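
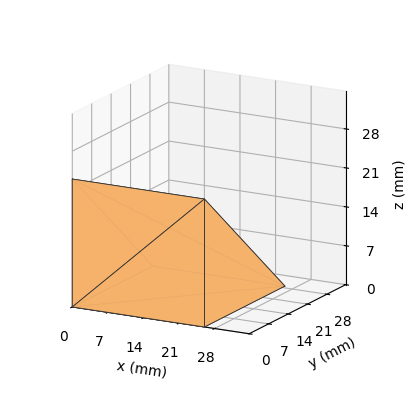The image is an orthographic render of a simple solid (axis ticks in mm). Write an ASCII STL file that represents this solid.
Reading the render: the shape is a wedge (ramp): 26 × 29 mm base, rising to 23 mm along the y=0 edge and sloping linearly to z=0 at y=29 (dimensions read to the nearest mm from the axis ticks). For the STL, each face is triangulated and given an outward normal.

solid part
  facet normal 0.0000 0.0000 -1.0000
    outer loop
      vertex 26.0 29.0 0.0
      vertex 26.0 0.0 0.0
      vertex 0.0 0.0 0.0
    endloop
  endfacet
  facet normal 0.0000 0.0000 -1.0000
    outer loop
      vertex 0.0 29.0 0.0
      vertex 26.0 29.0 0.0
      vertex 0.0 0.0 0.0
    endloop
  endfacet
  facet normal 0.0000 -1.0000 0.0000
    outer loop
      vertex 0.0 0.0 0.0
      vertex 26.0 0.0 0.0
      vertex 26.0 0.0 23.0
    endloop
  endfacet
  facet normal 0.0000 -1.0000 0.0000
    outer loop
      vertex 0.0 0.0 0.0
      vertex 26.0 0.0 23.0
      vertex 0.0 0.0 23.0
    endloop
  endfacet
  facet normal 0.0000 0.6214 0.7835
    outer loop
      vertex 0.0 0.0 23.0
      vertex 26.0 0.0 23.0
      vertex 26.0 29.0 0.0
    endloop
  endfacet
  facet normal 0.0000 0.6214 0.7835
    outer loop
      vertex 0.0 0.0 23.0
      vertex 26.0 29.0 0.0
      vertex 0.0 29.0 0.0
    endloop
  endfacet
  facet normal -1.0000 0.0000 0.0000
    outer loop
      vertex 0.0 0.0 23.0
      vertex 0.0 29.0 0.0
      vertex 0.0 0.0 0.0
    endloop
  endfacet
  facet normal 1.0000 0.0000 0.0000
    outer loop
      vertex 26.0 0.0 0.0
      vertex 26.0 29.0 0.0
      vertex 26.0 0.0 23.0
    endloop
  endfacet
endsolid part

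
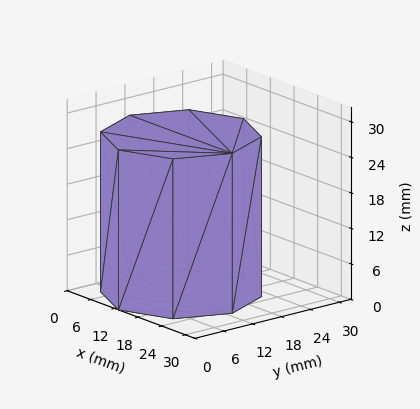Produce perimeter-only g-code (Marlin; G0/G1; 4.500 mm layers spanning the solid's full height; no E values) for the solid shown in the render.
Reading the render: the shape is a regular 8-sided prism (a cylinder approximated with 8 flat sides), circumscribed radius ≈ 13 mm, height ≈ 27 mm (dimensions read to the nearest mm from the axis ticks). For the g-code, the solid's height is divided into equal slices at the stated Δz and each level perimeter traced with G1 moves after a G0 lift.

; perimeter-only toolpath
G21 ; units = mm
G90 ; absolute positioning
G28 ; home
; layer 1
G0 Z4.500
G0 X26.000 Y13.000
G1 X22.192 Y22.192
G1 X13.000 Y26.000
G1 X3.808 Y22.192
G1 X0.000 Y13.000
G1 X3.808 Y3.808
G1 X13.000 Y0.000
G1 X22.192 Y3.808
G1 X26.000 Y13.000
; layer 2
G0 Z9.000
G0 X26.000 Y13.000
G1 X22.192 Y22.192
G1 X13.000 Y26.000
G1 X3.808 Y22.192
G1 X0.000 Y13.000
G1 X3.808 Y3.808
G1 X13.000 Y0.000
G1 X22.192 Y3.808
G1 X26.000 Y13.000
; layer 3
G0 Z13.500
G0 X26.000 Y13.000
G1 X22.192 Y22.192
G1 X13.000 Y26.000
G1 X3.808 Y22.192
G1 X0.000 Y13.000
G1 X3.808 Y3.808
G1 X13.000 Y0.000
G1 X22.192 Y3.808
G1 X26.000 Y13.000
; layer 4
G0 Z18.000
G0 X26.000 Y13.000
G1 X22.192 Y22.192
G1 X13.000 Y26.000
G1 X3.808 Y22.192
G1 X0.000 Y13.000
G1 X3.808 Y3.808
G1 X13.000 Y0.000
G1 X22.192 Y3.808
G1 X26.000 Y13.000
; layer 5
G0 Z22.500
G0 X26.000 Y13.000
G1 X22.192 Y22.192
G1 X13.000 Y26.000
G1 X3.808 Y22.192
G1 X0.000 Y13.000
G1 X3.808 Y3.808
G1 X13.000 Y0.000
G1 X22.192 Y3.808
G1 X26.000 Y13.000
; layer 6
G0 Z27.000
G0 X26.000 Y13.000
G1 X22.192 Y22.192
G1 X13.000 Y26.000
G1 X3.808 Y22.192
G1 X0.000 Y13.000
G1 X3.808 Y3.808
G1 X13.000 Y0.000
G1 X22.192 Y3.808
G1 X26.000 Y13.000
M2 ; end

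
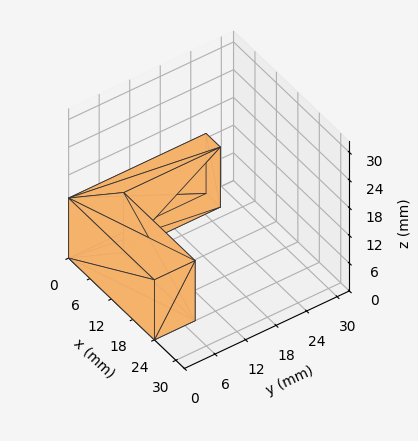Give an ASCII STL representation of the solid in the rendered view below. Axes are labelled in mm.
Reading the render: the shape is an L-shaped prism: outer 24 × 27 mm, arm thicknesses ≈ 8 mm (horizontal) and 4 mm (vertical), extruded 13 mm in z (dimensions read to the nearest mm from the axis ticks). For the STL, each face is triangulated and given an outward normal.

solid part
  facet normal 0.0000 0.0000 -1.0000
    outer loop
      vertex 24.0 8.0 0.0
      vertex 24.0 0.0 0.0
      vertex 0.0 0.0 0.0
    endloop
  endfacet
  facet normal 0.0000 0.0000 -1.0000
    outer loop
      vertex 4.0 8.0 0.0
      vertex 24.0 8.0 0.0
      vertex 0.0 0.0 0.0
    endloop
  endfacet
  facet normal 0.0000 0.0000 -1.0000
    outer loop
      vertex 4.0 27.0 0.0
      vertex 4.0 8.0 0.0
      vertex 0.0 0.0 0.0
    endloop
  endfacet
  facet normal 0.0000 0.0000 -1.0000
    outer loop
      vertex 0.0 27.0 0.0
      vertex 4.0 27.0 0.0
      vertex 0.0 0.0 0.0
    endloop
  endfacet
  facet normal 0.0000 0.0000 1.0000
    outer loop
      vertex 0.0 0.0 13.0
      vertex 24.0 0.0 13.0
      vertex 24.0 8.0 13.0
    endloop
  endfacet
  facet normal 0.0000 0.0000 1.0000
    outer loop
      vertex 0.0 0.0 13.0
      vertex 24.0 8.0 13.0
      vertex 4.0 8.0 13.0
    endloop
  endfacet
  facet normal 0.0000 0.0000 1.0000
    outer loop
      vertex 0.0 0.0 13.0
      vertex 4.0 8.0 13.0
      vertex 4.0 27.0 13.0
    endloop
  endfacet
  facet normal 0.0000 0.0000 1.0000
    outer loop
      vertex 0.0 0.0 13.0
      vertex 4.0 27.0 13.0
      vertex 0.0 27.0 13.0
    endloop
  endfacet
  facet normal 0.0000 -1.0000 0.0000
    outer loop
      vertex 0.0 0.0 0.0
      vertex 24.0 0.0 0.0
      vertex 24.0 0.0 13.0
    endloop
  endfacet
  facet normal 0.0000 -1.0000 0.0000
    outer loop
      vertex 0.0 0.0 0.0
      vertex 24.0 0.0 13.0
      vertex 0.0 0.0 13.0
    endloop
  endfacet
  facet normal 1.0000 0.0000 0.0000
    outer loop
      vertex 24.0 0.0 0.0
      vertex 24.0 8.0 0.0
      vertex 24.0 8.0 13.0
    endloop
  endfacet
  facet normal 1.0000 0.0000 0.0000
    outer loop
      vertex 24.0 0.0 0.0
      vertex 24.0 8.0 13.0
      vertex 24.0 0.0 13.0
    endloop
  endfacet
  facet normal 0.0000 1.0000 0.0000
    outer loop
      vertex 24.0 8.0 0.0
      vertex 4.0 8.0 0.0
      vertex 4.0 8.0 13.0
    endloop
  endfacet
  facet normal 0.0000 1.0000 0.0000
    outer loop
      vertex 24.0 8.0 0.0
      vertex 4.0 8.0 13.0
      vertex 24.0 8.0 13.0
    endloop
  endfacet
  facet normal 1.0000 0.0000 0.0000
    outer loop
      vertex 4.0 8.0 0.0
      vertex 4.0 27.0 0.0
      vertex 4.0 27.0 13.0
    endloop
  endfacet
  facet normal 1.0000 0.0000 0.0000
    outer loop
      vertex 4.0 8.0 0.0
      vertex 4.0 27.0 13.0
      vertex 4.0 8.0 13.0
    endloop
  endfacet
  facet normal 0.0000 1.0000 0.0000
    outer loop
      vertex 4.0 27.0 0.0
      vertex 0.0 27.0 0.0
      vertex 0.0 27.0 13.0
    endloop
  endfacet
  facet normal 0.0000 1.0000 0.0000
    outer loop
      vertex 4.0 27.0 0.0
      vertex 0.0 27.0 13.0
      vertex 4.0 27.0 13.0
    endloop
  endfacet
  facet normal -1.0000 0.0000 0.0000
    outer loop
      vertex 0.0 27.0 0.0
      vertex 0.0 0.0 0.0
      vertex 0.0 0.0 13.0
    endloop
  endfacet
  facet normal -1.0000 0.0000 0.0000
    outer loop
      vertex 0.0 27.0 0.0
      vertex 0.0 0.0 13.0
      vertex 0.0 27.0 13.0
    endloop
  endfacet
endsolid part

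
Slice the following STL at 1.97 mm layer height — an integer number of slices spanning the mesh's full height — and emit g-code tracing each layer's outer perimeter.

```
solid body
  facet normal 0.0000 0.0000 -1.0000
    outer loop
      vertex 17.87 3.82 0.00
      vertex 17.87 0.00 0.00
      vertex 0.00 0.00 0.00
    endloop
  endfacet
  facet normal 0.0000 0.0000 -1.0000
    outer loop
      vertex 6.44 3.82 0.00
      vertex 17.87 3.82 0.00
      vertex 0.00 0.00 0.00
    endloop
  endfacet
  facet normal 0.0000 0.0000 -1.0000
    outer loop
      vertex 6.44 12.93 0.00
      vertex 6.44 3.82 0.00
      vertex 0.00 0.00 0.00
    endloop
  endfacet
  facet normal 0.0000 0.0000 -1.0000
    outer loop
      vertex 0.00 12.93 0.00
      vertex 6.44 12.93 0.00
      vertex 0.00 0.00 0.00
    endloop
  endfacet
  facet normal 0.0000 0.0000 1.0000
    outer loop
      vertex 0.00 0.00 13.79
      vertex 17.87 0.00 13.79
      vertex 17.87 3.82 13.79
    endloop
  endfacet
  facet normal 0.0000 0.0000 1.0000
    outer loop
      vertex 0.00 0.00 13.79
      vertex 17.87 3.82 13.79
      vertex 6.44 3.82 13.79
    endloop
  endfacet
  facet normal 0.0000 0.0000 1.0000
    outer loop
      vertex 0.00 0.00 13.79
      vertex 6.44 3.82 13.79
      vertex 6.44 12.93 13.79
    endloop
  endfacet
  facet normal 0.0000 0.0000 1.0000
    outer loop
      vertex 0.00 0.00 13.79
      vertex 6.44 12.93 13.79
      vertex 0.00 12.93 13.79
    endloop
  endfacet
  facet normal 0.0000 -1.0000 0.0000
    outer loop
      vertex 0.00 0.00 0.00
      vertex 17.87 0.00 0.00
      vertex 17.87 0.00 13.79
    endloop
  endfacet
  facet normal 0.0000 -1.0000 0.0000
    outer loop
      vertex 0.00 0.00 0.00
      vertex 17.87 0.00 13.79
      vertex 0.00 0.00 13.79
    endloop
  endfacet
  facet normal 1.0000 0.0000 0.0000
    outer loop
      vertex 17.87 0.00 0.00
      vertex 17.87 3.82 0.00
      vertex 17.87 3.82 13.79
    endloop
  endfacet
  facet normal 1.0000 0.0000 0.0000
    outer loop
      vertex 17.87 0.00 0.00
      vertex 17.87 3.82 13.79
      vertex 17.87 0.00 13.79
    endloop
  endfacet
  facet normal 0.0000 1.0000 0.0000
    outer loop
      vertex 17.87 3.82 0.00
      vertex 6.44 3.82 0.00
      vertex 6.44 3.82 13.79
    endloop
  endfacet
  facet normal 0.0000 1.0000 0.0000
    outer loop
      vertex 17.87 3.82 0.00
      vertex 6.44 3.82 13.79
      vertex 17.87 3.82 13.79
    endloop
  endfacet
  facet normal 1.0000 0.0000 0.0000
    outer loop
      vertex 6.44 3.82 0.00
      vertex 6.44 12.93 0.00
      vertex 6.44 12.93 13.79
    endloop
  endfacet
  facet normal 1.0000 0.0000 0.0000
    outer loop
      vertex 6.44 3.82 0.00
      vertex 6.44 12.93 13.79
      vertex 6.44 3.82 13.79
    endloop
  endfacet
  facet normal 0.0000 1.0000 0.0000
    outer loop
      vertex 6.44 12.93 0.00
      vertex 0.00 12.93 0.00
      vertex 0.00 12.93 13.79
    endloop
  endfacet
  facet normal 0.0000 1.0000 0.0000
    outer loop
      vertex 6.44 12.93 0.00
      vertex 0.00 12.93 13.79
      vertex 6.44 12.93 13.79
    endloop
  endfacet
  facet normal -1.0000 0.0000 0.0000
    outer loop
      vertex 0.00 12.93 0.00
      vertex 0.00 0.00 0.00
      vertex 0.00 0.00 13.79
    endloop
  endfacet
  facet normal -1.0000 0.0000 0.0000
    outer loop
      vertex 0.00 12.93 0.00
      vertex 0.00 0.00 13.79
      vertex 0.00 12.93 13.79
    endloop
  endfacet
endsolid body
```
; perimeter-only toolpath
G21 ; units = mm
G90 ; absolute positioning
G28 ; home
; layer 1
G0 Z1.97
G0 X0.00 Y0.00
G1 X17.87 Y0.00
G1 X17.87 Y3.82
G1 X6.44 Y3.82
G1 X6.44 Y12.93
G1 X0.00 Y12.93
G1 X0.00 Y0.00
; layer 2
G0 Z3.94
G0 X0.00 Y0.00
G1 X17.87 Y0.00
G1 X17.87 Y3.82
G1 X6.44 Y3.82
G1 X6.44 Y12.93
G1 X0.00 Y12.93
G1 X0.00 Y0.00
; layer 3
G0 Z5.91
G0 X0.00 Y0.00
G1 X17.87 Y0.00
G1 X17.87 Y3.82
G1 X6.44 Y3.82
G1 X6.44 Y12.93
G1 X0.00 Y12.93
G1 X0.00 Y0.00
; layer 4
G0 Z7.88
G0 X0.00 Y0.00
G1 X17.87 Y0.00
G1 X17.87 Y3.82
G1 X6.44 Y3.82
G1 X6.44 Y12.93
G1 X0.00 Y12.93
G1 X0.00 Y0.00
; layer 5
G0 Z9.85
G0 X0.00 Y0.00
G1 X17.87 Y0.00
G1 X17.87 Y3.82
G1 X6.44 Y3.82
G1 X6.44 Y12.93
G1 X0.00 Y12.93
G1 X0.00 Y0.00
; layer 6
G0 Z11.82
G0 X0.00 Y0.00
G1 X17.87 Y0.00
G1 X17.87 Y3.82
G1 X6.44 Y3.82
G1 X6.44 Y12.93
G1 X0.00 Y12.93
G1 X0.00 Y0.00
; layer 7
G0 Z13.79
G0 X0.00 Y0.00
G1 X17.87 Y0.00
G1 X17.87 Y3.82
G1 X6.44 Y3.82
G1 X6.44 Y12.93
G1 X0.00 Y12.93
G1 X0.00 Y0.00
M2 ; end

The solid is an L-shaped prism: outer 17.9 × 12.9 mm, arm thicknesses ≈ 3.82 mm (horizontal) and 6.44 mm (vertical), extruded 13.8 mm in z. Slicing at Δz = 1.97 mm — 7 equal slices spanning the solid's height, so layer i sits at z = i·h/7 — gives 7 non-empty perimeters. Each is a 6-segment closed polygon; G0 lifts to the layer z and rapids to the start vertex, then G1 traces the edges.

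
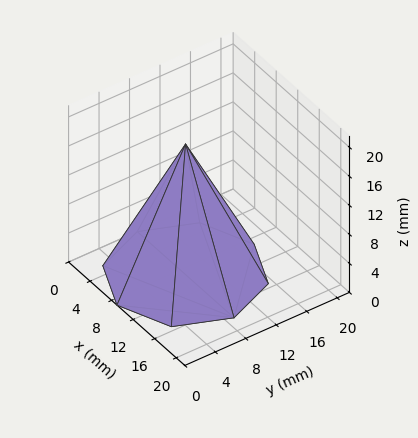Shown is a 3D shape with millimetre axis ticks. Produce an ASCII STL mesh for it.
Reading the render: the shape is a regular 8-sided pyramid, base circumscribed radius ≈ 9 mm, apex at z ≈ 18 mm (dimensions read to the nearest mm from the axis ticks). For the STL, each face is triangulated and given an outward normal.

solid part
  facet normal 0.0000 0.0000 -1.0000
    outer loop
      vertex 9.000 18.000 0.000
      vertex 15.364 15.364 0.000
      vertex 18.000 9.000 0.000
    endloop
  endfacet
  facet normal 0.0000 0.0000 -1.0000
    outer loop
      vertex 2.636 15.364 0.000
      vertex 9.000 18.000 0.000
      vertex 18.000 9.000 0.000
    endloop
  endfacet
  facet normal 0.0000 0.0000 -1.0000
    outer loop
      vertex 0.000 9.000 0.000
      vertex 2.636 15.364 0.000
      vertex 18.000 9.000 0.000
    endloop
  endfacet
  facet normal 0.0000 0.0000 -1.0000
    outer loop
      vertex 2.636 2.636 0.000
      vertex 0.000 9.000 0.000
      vertex 18.000 9.000 0.000
    endloop
  endfacet
  facet normal 0.0000 0.0000 -1.0000
    outer loop
      vertex 9.000 0.000 0.000
      vertex 2.636 2.636 0.000
      vertex 18.000 9.000 0.000
    endloop
  endfacet
  facet normal 0.0000 0.0000 -1.0000
    outer loop
      vertex 15.364 2.636 0.000
      vertex 9.000 0.000 0.000
      vertex 18.000 9.000 0.000
    endloop
  endfacet
  facet normal 0.8387 0.3474 0.4194
    outer loop
      vertex 18.000 9.000 0.000
      vertex 15.364 15.364 0.000
      vertex 9.000 9.000 18.000
    endloop
  endfacet
  facet normal 0.3474 0.8387 0.4194
    outer loop
      vertex 15.364 15.364 0.000
      vertex 9.000 18.000 0.000
      vertex 9.000 9.000 18.000
    endloop
  endfacet
  facet normal -0.3474 0.8387 0.4194
    outer loop
      vertex 9.000 18.000 0.000
      vertex 2.636 15.364 0.000
      vertex 9.000 9.000 18.000
    endloop
  endfacet
  facet normal -0.8387 0.3474 0.4194
    outer loop
      vertex 2.636 15.364 0.000
      vertex 0.000 9.000 0.000
      vertex 9.000 9.000 18.000
    endloop
  endfacet
  facet normal -0.8387 -0.3474 0.4194
    outer loop
      vertex 0.000 9.000 0.000
      vertex 2.636 2.636 0.000
      vertex 9.000 9.000 18.000
    endloop
  endfacet
  facet normal -0.3474 -0.8387 0.4194
    outer loop
      vertex 2.636 2.636 0.000
      vertex 9.000 0.000 0.000
      vertex 9.000 9.000 18.000
    endloop
  endfacet
  facet normal 0.3474 -0.8387 0.4194
    outer loop
      vertex 9.000 0.000 0.000
      vertex 15.364 2.636 0.000
      vertex 9.000 9.000 18.000
    endloop
  endfacet
  facet normal 0.8387 -0.3474 0.4194
    outer loop
      vertex 15.364 2.636 0.000
      vertex 18.000 9.000 0.000
      vertex 9.000 9.000 18.000
    endloop
  endfacet
endsolid part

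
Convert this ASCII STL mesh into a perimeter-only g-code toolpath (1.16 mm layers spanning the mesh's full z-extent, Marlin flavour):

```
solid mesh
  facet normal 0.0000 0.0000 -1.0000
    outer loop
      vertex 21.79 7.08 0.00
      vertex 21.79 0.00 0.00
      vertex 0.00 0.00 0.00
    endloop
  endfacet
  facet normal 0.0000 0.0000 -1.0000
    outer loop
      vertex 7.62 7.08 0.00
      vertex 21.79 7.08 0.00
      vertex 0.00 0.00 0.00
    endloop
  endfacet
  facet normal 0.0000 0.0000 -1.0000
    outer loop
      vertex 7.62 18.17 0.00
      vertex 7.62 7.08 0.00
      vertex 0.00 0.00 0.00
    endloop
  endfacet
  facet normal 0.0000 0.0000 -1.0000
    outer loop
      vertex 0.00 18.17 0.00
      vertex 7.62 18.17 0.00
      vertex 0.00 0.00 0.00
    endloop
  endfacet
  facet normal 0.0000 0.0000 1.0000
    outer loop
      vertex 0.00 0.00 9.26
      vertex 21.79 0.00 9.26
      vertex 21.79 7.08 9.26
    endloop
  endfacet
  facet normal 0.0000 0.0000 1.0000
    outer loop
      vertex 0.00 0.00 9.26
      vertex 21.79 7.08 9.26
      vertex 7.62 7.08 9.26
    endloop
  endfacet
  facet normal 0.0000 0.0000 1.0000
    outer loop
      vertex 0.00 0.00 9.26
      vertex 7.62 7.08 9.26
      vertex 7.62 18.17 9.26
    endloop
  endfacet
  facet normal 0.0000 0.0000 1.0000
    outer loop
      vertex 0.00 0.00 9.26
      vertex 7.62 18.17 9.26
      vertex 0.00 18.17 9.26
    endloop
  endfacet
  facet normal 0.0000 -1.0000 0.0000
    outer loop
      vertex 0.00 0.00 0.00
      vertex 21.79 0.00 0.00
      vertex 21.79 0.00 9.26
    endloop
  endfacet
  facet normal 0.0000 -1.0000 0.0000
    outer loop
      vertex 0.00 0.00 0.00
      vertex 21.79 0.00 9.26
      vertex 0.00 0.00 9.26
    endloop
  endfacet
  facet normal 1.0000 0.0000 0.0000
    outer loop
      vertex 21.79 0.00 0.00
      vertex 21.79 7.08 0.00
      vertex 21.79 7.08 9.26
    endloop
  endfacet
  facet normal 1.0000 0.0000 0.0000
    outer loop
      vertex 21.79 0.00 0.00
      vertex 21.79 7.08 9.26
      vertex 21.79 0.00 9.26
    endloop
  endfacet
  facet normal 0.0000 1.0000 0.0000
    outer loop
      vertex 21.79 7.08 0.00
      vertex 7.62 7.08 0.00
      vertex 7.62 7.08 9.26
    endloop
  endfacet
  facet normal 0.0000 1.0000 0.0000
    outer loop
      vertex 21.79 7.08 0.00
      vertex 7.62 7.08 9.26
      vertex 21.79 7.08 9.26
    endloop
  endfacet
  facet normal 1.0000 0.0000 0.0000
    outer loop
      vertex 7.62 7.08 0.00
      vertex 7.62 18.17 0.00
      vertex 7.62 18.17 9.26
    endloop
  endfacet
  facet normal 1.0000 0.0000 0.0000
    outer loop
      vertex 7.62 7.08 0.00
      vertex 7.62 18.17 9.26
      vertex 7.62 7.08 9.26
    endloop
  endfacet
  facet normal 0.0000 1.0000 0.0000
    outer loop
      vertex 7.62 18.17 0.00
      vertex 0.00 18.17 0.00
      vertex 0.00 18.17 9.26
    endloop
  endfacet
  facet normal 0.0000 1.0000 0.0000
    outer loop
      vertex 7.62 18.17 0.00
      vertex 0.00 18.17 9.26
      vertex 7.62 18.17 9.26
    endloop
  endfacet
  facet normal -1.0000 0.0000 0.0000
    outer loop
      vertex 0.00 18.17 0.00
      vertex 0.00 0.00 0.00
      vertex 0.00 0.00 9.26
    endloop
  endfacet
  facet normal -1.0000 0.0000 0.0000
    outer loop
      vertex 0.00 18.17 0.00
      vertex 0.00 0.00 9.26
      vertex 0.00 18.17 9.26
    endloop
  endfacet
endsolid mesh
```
; perimeter-only toolpath
G21 ; units = mm
G90 ; absolute positioning
G28 ; home
; layer 1
G0 Z1.16
G0 X0.00 Y0.00
G1 X21.79 Y0.00
G1 X21.79 Y7.08
G1 X7.62 Y7.08
G1 X7.62 Y18.17
G1 X0.00 Y18.17
G1 X0.00 Y0.00
; layer 2
G0 Z2.31
G0 X0.00 Y0.00
G1 X21.79 Y0.00
G1 X21.79 Y7.08
G1 X7.62 Y7.08
G1 X7.62 Y18.17
G1 X0.00 Y18.17
G1 X0.00 Y0.00
; layer 3
G0 Z3.47
G0 X0.00 Y0.00
G1 X21.79 Y0.00
G1 X21.79 Y7.08
G1 X7.62 Y7.08
G1 X7.62 Y18.17
G1 X0.00 Y18.17
G1 X0.00 Y0.00
; layer 4
G0 Z4.63
G0 X0.00 Y0.00
G1 X21.79 Y0.00
G1 X21.79 Y7.08
G1 X7.62 Y7.08
G1 X7.62 Y18.17
G1 X0.00 Y18.17
G1 X0.00 Y0.00
; layer 5
G0 Z5.79
G0 X0.00 Y0.00
G1 X21.79 Y0.00
G1 X21.79 Y7.08
G1 X7.62 Y7.08
G1 X7.62 Y18.17
G1 X0.00 Y18.17
G1 X0.00 Y0.00
; layer 6
G0 Z6.95
G0 X0.00 Y0.00
G1 X21.79 Y0.00
G1 X21.79 Y7.08
G1 X7.62 Y7.08
G1 X7.62 Y18.17
G1 X0.00 Y18.17
G1 X0.00 Y0.00
; layer 7
G0 Z8.10
G0 X0.00 Y0.00
G1 X21.79 Y0.00
G1 X21.79 Y7.08
G1 X7.62 Y7.08
G1 X7.62 Y18.17
G1 X0.00 Y18.17
G1 X0.00 Y0.00
; layer 8
G0 Z9.26
G0 X0.00 Y0.00
G1 X21.79 Y0.00
G1 X21.79 Y7.08
G1 X7.62 Y7.08
G1 X7.62 Y18.17
G1 X0.00 Y18.17
G1 X0.00 Y0.00
M2 ; end

The solid is an L-shaped prism: outer 21.8 × 18.2 mm, arm thicknesses ≈ 7.08 mm (horizontal) and 7.62 mm (vertical), extruded 9.26 mm in z. Slicing at Δz = 1.16 mm — 8 equal slices spanning the solid's height, so layer i sits at z = i·h/8 — gives 8 non-empty perimeters. Each is a 6-segment closed polygon; G0 lifts to the layer z and rapids to the start vertex, then G1 traces the edges.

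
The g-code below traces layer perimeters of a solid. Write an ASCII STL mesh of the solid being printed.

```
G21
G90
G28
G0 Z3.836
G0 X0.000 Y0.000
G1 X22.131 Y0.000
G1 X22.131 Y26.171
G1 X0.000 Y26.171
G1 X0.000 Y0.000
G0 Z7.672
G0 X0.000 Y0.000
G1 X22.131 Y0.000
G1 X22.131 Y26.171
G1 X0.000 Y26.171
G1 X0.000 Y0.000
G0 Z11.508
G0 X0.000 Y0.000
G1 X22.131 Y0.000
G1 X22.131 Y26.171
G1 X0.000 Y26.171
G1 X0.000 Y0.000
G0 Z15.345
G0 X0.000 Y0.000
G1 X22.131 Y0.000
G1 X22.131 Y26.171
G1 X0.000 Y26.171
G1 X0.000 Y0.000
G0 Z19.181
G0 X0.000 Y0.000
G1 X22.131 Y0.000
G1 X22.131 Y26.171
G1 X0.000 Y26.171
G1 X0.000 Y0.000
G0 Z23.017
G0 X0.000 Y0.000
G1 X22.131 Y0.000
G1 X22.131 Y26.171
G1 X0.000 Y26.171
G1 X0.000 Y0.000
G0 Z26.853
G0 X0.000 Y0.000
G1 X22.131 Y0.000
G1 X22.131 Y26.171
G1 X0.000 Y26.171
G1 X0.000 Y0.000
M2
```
solid part
  facet normal 0.0000 0.0000 -1.0000
    outer loop
      vertex 22.131 26.171 0.000
      vertex 22.131 0.000 0.000
      vertex 0.000 0.000 0.000
    endloop
  endfacet
  facet normal 0.0000 0.0000 -1.0000
    outer loop
      vertex 0.000 26.171 0.000
      vertex 22.131 26.171 0.000
      vertex 0.000 0.000 0.000
    endloop
  endfacet
  facet normal 0.0000 0.0000 1.0000
    outer loop
      vertex 0.000 0.000 26.853
      vertex 22.131 0.000 26.853
      vertex 22.131 26.171 26.853
    endloop
  endfacet
  facet normal 0.0000 0.0000 1.0000
    outer loop
      vertex 0.000 0.000 26.853
      vertex 22.131 26.171 26.853
      vertex 0.000 26.171 26.853
    endloop
  endfacet
  facet normal 0.0000 -1.0000 0.0000
    outer loop
      vertex 0.000 0.000 0.000
      vertex 22.131 0.000 0.000
      vertex 22.131 0.000 26.853
    endloop
  endfacet
  facet normal 0.0000 -1.0000 0.0000
    outer loop
      vertex 0.000 0.000 0.000
      vertex 22.131 0.000 26.853
      vertex 0.000 0.000 26.853
    endloop
  endfacet
  facet normal 0.0000 1.0000 0.0000
    outer loop
      vertex 22.131 26.171 26.853
      vertex 22.131 26.171 0.000
      vertex 0.000 26.171 0.000
    endloop
  endfacet
  facet normal 0.0000 1.0000 0.0000
    outer loop
      vertex 0.000 26.171 26.853
      vertex 22.131 26.171 26.853
      vertex 0.000 26.171 0.000
    endloop
  endfacet
  facet normal -1.0000 0.0000 0.0000
    outer loop
      vertex 0.000 26.171 26.853
      vertex 0.000 26.171 0.000
      vertex 0.000 0.000 0.000
    endloop
  endfacet
  facet normal -1.0000 0.0000 0.0000
    outer loop
      vertex 0.000 0.000 26.853
      vertex 0.000 26.171 26.853
      vertex 0.000 0.000 0.000
    endloop
  endfacet
  facet normal 1.0000 0.0000 0.0000
    outer loop
      vertex 22.131 0.000 0.000
      vertex 22.131 26.171 0.000
      vertex 22.131 26.171 26.853
    endloop
  endfacet
  facet normal 1.0000 0.0000 0.0000
    outer loop
      vertex 22.131 0.000 0.000
      vertex 22.131 26.171 26.853
      vertex 22.131 0.000 26.853
    endloop
  endfacet
endsolid part

The G0 Z moves step by Δz≈3.836 mm. Every layer's G1 loop is the same polygon, so the solid is a straight extrusion of it from z=0 to z≈26.9. Closing with flat bottom and top caps and triangulating gives 12 facets — a rectangular box, roughly 22.1 × 26.2 mm footprint and 26.9 mm tall.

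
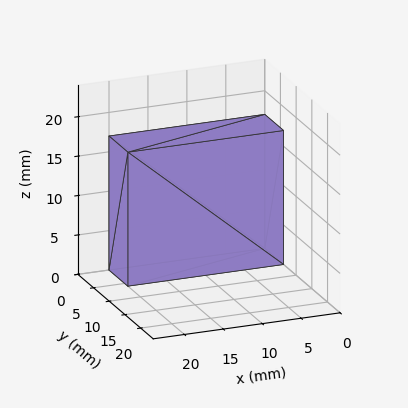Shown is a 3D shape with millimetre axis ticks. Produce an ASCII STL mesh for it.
Reading the render: the shape is a rectangular box, roughly 20 × 6 mm footprint and 17 mm tall (dimensions read to the nearest mm from the axis ticks). For the STL, each face is triangulated and given an outward normal.

solid part
  facet normal 0.0000 0.0000 -1.0000
    outer loop
      vertex 20.000 6.000 0.000
      vertex 20.000 0.000 0.000
      vertex 0.000 0.000 0.000
    endloop
  endfacet
  facet normal 0.0000 0.0000 -1.0000
    outer loop
      vertex 0.000 6.000 0.000
      vertex 20.000 6.000 0.000
      vertex 0.000 0.000 0.000
    endloop
  endfacet
  facet normal 0.0000 0.0000 1.0000
    outer loop
      vertex 0.000 0.000 17.000
      vertex 20.000 0.000 17.000
      vertex 20.000 6.000 17.000
    endloop
  endfacet
  facet normal 0.0000 0.0000 1.0000
    outer loop
      vertex 0.000 0.000 17.000
      vertex 20.000 6.000 17.000
      vertex 0.000 6.000 17.000
    endloop
  endfacet
  facet normal 0.0000 -1.0000 0.0000
    outer loop
      vertex 0.000 0.000 0.000
      vertex 20.000 0.000 0.000
      vertex 20.000 0.000 17.000
    endloop
  endfacet
  facet normal 0.0000 -1.0000 0.0000
    outer loop
      vertex 0.000 0.000 0.000
      vertex 20.000 0.000 17.000
      vertex 0.000 0.000 17.000
    endloop
  endfacet
  facet normal 0.0000 1.0000 0.0000
    outer loop
      vertex 20.000 6.000 17.000
      vertex 20.000 6.000 0.000
      vertex 0.000 6.000 0.000
    endloop
  endfacet
  facet normal 0.0000 1.0000 0.0000
    outer loop
      vertex 0.000 6.000 17.000
      vertex 20.000 6.000 17.000
      vertex 0.000 6.000 0.000
    endloop
  endfacet
  facet normal -1.0000 0.0000 0.0000
    outer loop
      vertex 0.000 6.000 17.000
      vertex 0.000 6.000 0.000
      vertex 0.000 0.000 0.000
    endloop
  endfacet
  facet normal -1.0000 0.0000 0.0000
    outer loop
      vertex 0.000 0.000 17.000
      vertex 0.000 6.000 17.000
      vertex 0.000 0.000 0.000
    endloop
  endfacet
  facet normal 1.0000 0.0000 0.0000
    outer loop
      vertex 20.000 0.000 0.000
      vertex 20.000 6.000 0.000
      vertex 20.000 6.000 17.000
    endloop
  endfacet
  facet normal 1.0000 0.0000 0.0000
    outer loop
      vertex 20.000 0.000 0.000
      vertex 20.000 6.000 17.000
      vertex 20.000 0.000 17.000
    endloop
  endfacet
endsolid part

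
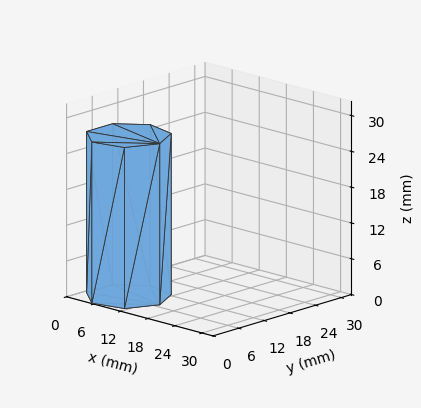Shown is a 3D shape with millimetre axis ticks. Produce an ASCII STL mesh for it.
Reading the render: the shape is a regular 7-sided prism (a cylinder approximated with 7 flat sides), circumscribed radius ≈ 7 mm, height ≈ 27 mm (dimensions read to the nearest mm from the axis ticks). For the STL, each face is triangulated and given an outward normal.

solid part
  facet normal 0.0000 0.0000 -1.0000
    outer loop
      vertex 5.442 13.824 0.000
      vertex 11.364 12.473 0.000
      vertex 14.000 7.000 0.000
    endloop
  endfacet
  facet normal 0.0000 0.0000 -1.0000
    outer loop
      vertex 0.693 10.037 0.000
      vertex 5.442 13.824 0.000
      vertex 14.000 7.000 0.000
    endloop
  endfacet
  facet normal 0.0000 0.0000 -1.0000
    outer loop
      vertex 0.693 3.963 0.000
      vertex 0.693 10.037 0.000
      vertex 14.000 7.000 0.000
    endloop
  endfacet
  facet normal 0.0000 0.0000 -1.0000
    outer loop
      vertex 5.442 0.176 0.000
      vertex 0.693 3.963 0.000
      vertex 14.000 7.000 0.000
    endloop
  endfacet
  facet normal 0.0000 0.0000 -1.0000
    outer loop
      vertex 11.364 1.527 0.000
      vertex 5.442 0.176 0.000
      vertex 14.000 7.000 0.000
    endloop
  endfacet
  facet normal 0.0000 0.0000 1.0000
    outer loop
      vertex 14.000 7.000 27.000
      vertex 11.364 12.473 27.000
      vertex 5.442 13.824 27.000
    endloop
  endfacet
  facet normal 0.0000 0.0000 1.0000
    outer loop
      vertex 14.000 7.000 27.000
      vertex 5.442 13.824 27.000
      vertex 0.693 10.037 27.000
    endloop
  endfacet
  facet normal 0.0000 0.0000 1.0000
    outer loop
      vertex 14.000 7.000 27.000
      vertex 0.693 10.037 27.000
      vertex 0.693 3.963 27.000
    endloop
  endfacet
  facet normal 0.0000 0.0000 1.0000
    outer loop
      vertex 14.000 7.000 27.000
      vertex 0.693 3.963 27.000
      vertex 5.442 0.176 27.000
    endloop
  endfacet
  facet normal 0.0000 0.0000 1.0000
    outer loop
      vertex 14.000 7.000 27.000
      vertex 5.442 0.176 27.000
      vertex 11.364 1.527 27.000
    endloop
  endfacet
  facet normal 0.9009 0.4339 0.0000
    outer loop
      vertex 14.000 7.000 0.000
      vertex 11.364 12.473 0.000
      vertex 11.364 12.473 27.000
    endloop
  endfacet
  facet normal 0.9009 0.4339 0.0000
    outer loop
      vertex 14.000 7.000 0.000
      vertex 11.364 12.473 27.000
      vertex 14.000 7.000 27.000
    endloop
  endfacet
  facet normal 0.2224 0.9750 0.0000
    outer loop
      vertex 11.364 12.473 0.000
      vertex 5.442 13.824 0.000
      vertex 5.442 13.824 27.000
    endloop
  endfacet
  facet normal 0.2224 0.9750 0.0000
    outer loop
      vertex 11.364 12.473 0.000
      vertex 5.442 13.824 27.000
      vertex 11.364 12.473 27.000
    endloop
  endfacet
  facet normal -0.6235 0.7818 0.0000
    outer loop
      vertex 5.442 13.824 0.000
      vertex 0.693 10.037 0.000
      vertex 0.693 10.037 27.000
    endloop
  endfacet
  facet normal -0.6235 0.7818 0.0000
    outer loop
      vertex 5.442 13.824 0.000
      vertex 0.693 10.037 27.000
      vertex 5.442 13.824 27.000
    endloop
  endfacet
  facet normal -1.0000 0.0000 0.0000
    outer loop
      vertex 0.693 10.037 0.000
      vertex 0.693 3.963 0.000
      vertex 0.693 3.963 27.000
    endloop
  endfacet
  facet normal -1.0000 0.0000 0.0000
    outer loop
      vertex 0.693 10.037 0.000
      vertex 0.693 3.963 27.000
      vertex 0.693 10.037 27.000
    endloop
  endfacet
  facet normal -0.6235 -0.7818 0.0000
    outer loop
      vertex 0.693 3.963 0.000
      vertex 5.442 0.176 0.000
      vertex 5.442 0.176 27.000
    endloop
  endfacet
  facet normal -0.6235 -0.7818 0.0000
    outer loop
      vertex 0.693 3.963 0.000
      vertex 5.442 0.176 27.000
      vertex 0.693 3.963 27.000
    endloop
  endfacet
  facet normal 0.2224 -0.9750 0.0000
    outer loop
      vertex 5.442 0.176 0.000
      vertex 11.364 1.527 0.000
      vertex 11.364 1.527 27.000
    endloop
  endfacet
  facet normal 0.2224 -0.9750 0.0000
    outer loop
      vertex 5.442 0.176 0.000
      vertex 11.364 1.527 27.000
      vertex 5.442 0.176 27.000
    endloop
  endfacet
  facet normal 0.9009 -0.4339 0.0000
    outer loop
      vertex 11.364 1.527 0.000
      vertex 14.000 7.000 0.000
      vertex 14.000 7.000 27.000
    endloop
  endfacet
  facet normal 0.9009 -0.4339 0.0000
    outer loop
      vertex 11.364 1.527 0.000
      vertex 14.000 7.000 27.000
      vertex 11.364 1.527 27.000
    endloop
  endfacet
endsolid part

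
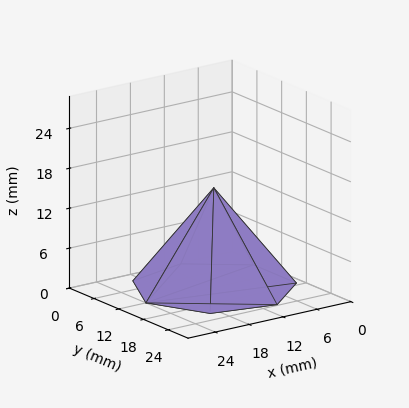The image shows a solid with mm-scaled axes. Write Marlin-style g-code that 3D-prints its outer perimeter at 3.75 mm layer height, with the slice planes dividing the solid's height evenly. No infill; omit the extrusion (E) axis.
Reading the render: the shape is a regular 7-sided pyramid, base circumscribed radius ≈ 12 mm, apex at z ≈ 15 mm (dimensions read to the nearest mm from the axis ticks). For the g-code, the solid's height is divided into equal slices at the stated Δz and each level perimeter traced with G1 moves after a G0 lift.

; perimeter-only toolpath
G21 ; units = mm
G90 ; absolute positioning
G28 ; home
; layer 1
G0 Z3.75
G0 X21.00 Y12.00
G1 X17.61 Y19.04
G1 X10.00 Y20.77
G1 X3.89 Y15.91
G1 X3.89 Y8.09
G1 X10.00 Y3.23
G1 X17.61 Y4.96
G1 X21.00 Y12.00
; layer 2
G0 Z7.50
G0 X18.00 Y12.00
G1 X15.74 Y16.69
G1 X10.66 Y17.85
G1 X6.59 Y14.61
G1 X6.59 Y9.39
G1 X10.66 Y6.15
G1 X15.74 Y7.31
G1 X18.00 Y12.00
; layer 3
G0 Z11.25
G0 X15.00 Y12.00
G1 X13.87 Y14.34
G1 X11.33 Y14.93
G1 X9.30 Y13.30
G1 X9.30 Y10.70
G1 X11.33 Y9.07
G1 X13.87 Y9.65
G1 X15.00 Y12.00
M2 ; end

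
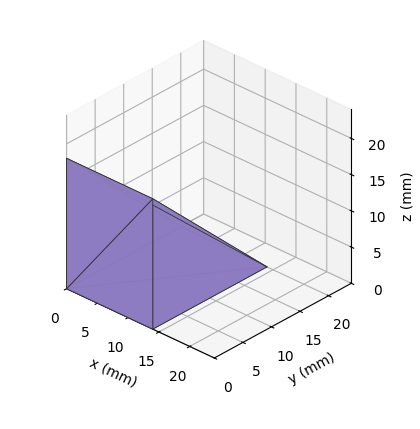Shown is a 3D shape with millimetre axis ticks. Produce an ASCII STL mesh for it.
Reading the render: the shape is a wedge (ramp): 14 × 20 mm base, rising to 18 mm along the y=0 edge and sloping linearly to z=0 at y=20 (dimensions read to the nearest mm from the axis ticks). For the STL, each face is triangulated and given an outward normal.

solid part
  facet normal 0.0000 0.0000 -1.0000
    outer loop
      vertex 14.00 20.00 0.00
      vertex 14.00 0.00 0.00
      vertex 0.00 0.00 0.00
    endloop
  endfacet
  facet normal 0.0000 0.0000 -1.0000
    outer loop
      vertex 0.00 20.00 0.00
      vertex 14.00 20.00 0.00
      vertex 0.00 0.00 0.00
    endloop
  endfacet
  facet normal 0.0000 -1.0000 0.0000
    outer loop
      vertex 0.00 0.00 0.00
      vertex 14.00 0.00 0.00
      vertex 14.00 0.00 18.00
    endloop
  endfacet
  facet normal 0.0000 -1.0000 0.0000
    outer loop
      vertex 0.00 0.00 0.00
      vertex 14.00 0.00 18.00
      vertex 0.00 0.00 18.00
    endloop
  endfacet
  facet normal 0.0000 0.6690 0.7433
    outer loop
      vertex 0.00 0.00 18.00
      vertex 14.00 0.00 18.00
      vertex 14.00 20.00 0.00
    endloop
  endfacet
  facet normal 0.0000 0.6690 0.7433
    outer loop
      vertex 0.00 0.00 18.00
      vertex 14.00 20.00 0.00
      vertex 0.00 20.00 0.00
    endloop
  endfacet
  facet normal -1.0000 0.0000 0.0000
    outer loop
      vertex 0.00 0.00 18.00
      vertex 0.00 20.00 0.00
      vertex 0.00 0.00 0.00
    endloop
  endfacet
  facet normal 1.0000 0.0000 0.0000
    outer loop
      vertex 14.00 0.00 0.00
      vertex 14.00 20.00 0.00
      vertex 14.00 0.00 18.00
    endloop
  endfacet
endsolid part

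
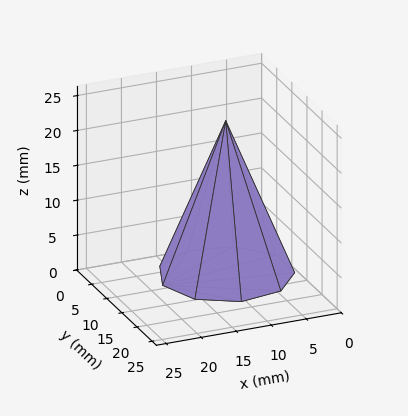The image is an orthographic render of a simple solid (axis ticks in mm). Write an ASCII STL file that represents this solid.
Reading the render: the shape is a regular 9-sided pyramid, base circumscribed radius ≈ 9 mm, apex at z ≈ 22 mm (dimensions read to the nearest mm from the axis ticks). For the STL, each face is triangulated and given an outward normal.

solid part
  facet normal 0.0000 0.0000 -1.0000
    outer loop
      vertex 10.6 17.9 0.0
      vertex 15.9 14.8 0.0
      vertex 18.0 9.0 0.0
    endloop
  endfacet
  facet normal 0.0000 0.0000 -1.0000
    outer loop
      vertex 4.5 16.8 0.0
      vertex 10.6 17.9 0.0
      vertex 18.0 9.0 0.0
    endloop
  endfacet
  facet normal 0.0000 0.0000 -1.0000
    outer loop
      vertex 0.5 12.1 0.0
      vertex 4.5 16.8 0.0
      vertex 18.0 9.0 0.0
    endloop
  endfacet
  facet normal 0.0000 0.0000 -1.0000
    outer loop
      vertex 0.5 5.9 0.0
      vertex 0.5 12.1 0.0
      vertex 18.0 9.0 0.0
    endloop
  endfacet
  facet normal 0.0000 0.0000 -1.0000
    outer loop
      vertex 4.5 1.2 0.0
      vertex 0.5 5.9 0.0
      vertex 18.0 9.0 0.0
    endloop
  endfacet
  facet normal 0.0000 0.0000 -1.0000
    outer loop
      vertex 10.6 0.1 0.0
      vertex 4.5 1.2 0.0
      vertex 18.0 9.0 0.0
    endloop
  endfacet
  facet normal 0.0000 0.0000 -1.0000
    outer loop
      vertex 15.9 3.2 0.0
      vertex 10.6 0.1 0.0
      vertex 18.0 9.0 0.0
    endloop
  endfacet
  facet normal 0.8776 0.3177 0.3590
    outer loop
      vertex 18.0 9.0 0.0
      vertex 15.9 14.8 0.0
      vertex 9.0 9.0 22.0
    endloop
  endfacet
  facet normal 0.4710 0.8053 0.3600
    outer loop
      vertex 15.9 14.8 0.0
      vertex 10.6 17.9 0.0
      vertex 9.0 9.0 22.0
    endloop
  endfacet
  facet normal -0.1656 0.9183 0.3595
    outer loop
      vertex 10.6 17.9 0.0
      vertex 4.5 16.8 0.0
      vertex 9.0 9.0 22.0
    endloop
  endfacet
  facet normal -0.7106 0.6047 0.3597
    outer loop
      vertex 4.5 16.8 0.0
      vertex 0.5 12.1 0.0
      vertex 9.0 9.0 22.0
    endloop
  endfacet
  facet normal -0.9328 0.0000 0.3604
    outer loop
      vertex 0.5 12.1 0.0
      vertex 0.5 5.9 0.0
      vertex 9.0 9.0 22.0
    endloop
  endfacet
  facet normal -0.7106 -0.6047 0.3597
    outer loop
      vertex 0.5 5.9 0.0
      vertex 4.5 1.2 0.0
      vertex 9.0 9.0 22.0
    endloop
  endfacet
  facet normal -0.1656 -0.9183 0.3595
    outer loop
      vertex 4.5 1.2 0.0
      vertex 10.6 0.1 0.0
      vertex 9.0 9.0 22.0
    endloop
  endfacet
  facet normal 0.4710 -0.8053 0.3600
    outer loop
      vertex 10.6 0.1 0.0
      vertex 15.9 3.2 0.0
      vertex 9.0 9.0 22.0
    endloop
  endfacet
  facet normal 0.8776 -0.3177 0.3590
    outer loop
      vertex 15.9 3.2 0.0
      vertex 18.0 9.0 0.0
      vertex 9.0 9.0 22.0
    endloop
  endfacet
endsolid part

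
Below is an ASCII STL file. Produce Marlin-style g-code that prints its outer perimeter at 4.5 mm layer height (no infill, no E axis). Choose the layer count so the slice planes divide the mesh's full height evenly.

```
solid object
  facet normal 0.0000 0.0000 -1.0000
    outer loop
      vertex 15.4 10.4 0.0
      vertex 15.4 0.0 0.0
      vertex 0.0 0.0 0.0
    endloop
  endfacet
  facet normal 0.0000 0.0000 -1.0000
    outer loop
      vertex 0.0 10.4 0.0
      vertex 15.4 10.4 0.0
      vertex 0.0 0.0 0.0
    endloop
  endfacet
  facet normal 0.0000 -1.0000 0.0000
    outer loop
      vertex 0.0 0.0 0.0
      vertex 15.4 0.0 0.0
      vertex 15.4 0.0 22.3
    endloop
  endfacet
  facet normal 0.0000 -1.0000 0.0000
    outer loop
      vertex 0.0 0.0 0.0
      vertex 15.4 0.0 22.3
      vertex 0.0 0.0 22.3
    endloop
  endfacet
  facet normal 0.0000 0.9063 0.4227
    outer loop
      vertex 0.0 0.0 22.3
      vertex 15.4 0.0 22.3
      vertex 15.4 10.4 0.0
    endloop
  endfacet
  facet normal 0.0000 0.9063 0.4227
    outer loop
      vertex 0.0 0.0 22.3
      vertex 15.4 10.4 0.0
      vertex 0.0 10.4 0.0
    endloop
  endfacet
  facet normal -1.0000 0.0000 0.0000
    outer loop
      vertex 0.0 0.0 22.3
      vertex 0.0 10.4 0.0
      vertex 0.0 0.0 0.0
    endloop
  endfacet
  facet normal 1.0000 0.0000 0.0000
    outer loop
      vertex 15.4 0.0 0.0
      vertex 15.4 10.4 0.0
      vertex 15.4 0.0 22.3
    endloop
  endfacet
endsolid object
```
; perimeter-only toolpath
G21 ; units = mm
G90 ; absolute positioning
G28 ; home
; layer 1
G0 Z4.5
G0 X0.0 Y0.0
G1 X15.4 Y0.0
G1 X15.4 Y8.3
G1 X0.0 Y8.3
G1 X0.0 Y0.0
; layer 2
G0 Z8.9
G0 X0.0 Y0.0
G1 X15.4 Y0.0
G1 X15.4 Y6.2
G1 X0.0 Y6.2
G1 X0.0 Y0.0
; layer 3
G0 Z13.4
G0 X0.0 Y0.0
G1 X15.4 Y0.0
G1 X15.4 Y4.2
G1 X0.0 Y4.2
G1 X0.0 Y0.0
; layer 4
G0 Z17.8
G0 X0.0 Y0.0
G1 X15.4 Y0.0
G1 X15.4 Y2.1
G1 X0.0 Y2.1
G1 X0.0 Y0.0
M2 ; end

The solid is a wedge (ramp): 15.4 × 10.4 mm base, rising to 22.3 mm along the y=0 edge and sloping linearly to z=0 at y=10.4. Slicing at Δz = 4.5 mm — 5 equal slices spanning the solid's height, so layer i sits at z = i·h/5 — gives 4 non-empty perimeters. Each is a 4-segment closed polygon; G0 lifts to the layer z and rapids to the start vertex, then G1 traces the edges. The cross-section shrinks linearly with z (the slice at the apex is degenerate and omitted).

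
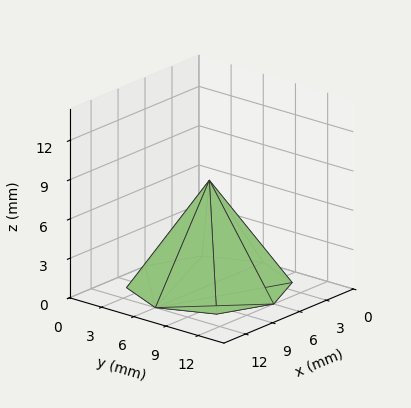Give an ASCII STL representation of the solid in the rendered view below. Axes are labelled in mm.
Reading the render: the shape is a regular 8-sided pyramid, base circumscribed radius ≈ 6 mm, apex at z ≈ 8 mm (dimensions read to the nearest mm from the axis ticks). For the STL, each face is triangulated and given an outward normal.

solid part
  facet normal 0.0000 0.0000 -1.0000
    outer loop
      vertex 6.0 12.0 0.0
      vertex 10.2 10.2 0.0
      vertex 12.0 6.0 0.0
    endloop
  endfacet
  facet normal 0.0000 0.0000 -1.0000
    outer loop
      vertex 1.8 10.2 0.0
      vertex 6.0 12.0 0.0
      vertex 12.0 6.0 0.0
    endloop
  endfacet
  facet normal 0.0000 0.0000 -1.0000
    outer loop
      vertex 0.0 6.0 0.0
      vertex 1.8 10.2 0.0
      vertex 12.0 6.0 0.0
    endloop
  endfacet
  facet normal 0.0000 0.0000 -1.0000
    outer loop
      vertex 1.8 1.8 0.0
      vertex 0.0 6.0 0.0
      vertex 12.0 6.0 0.0
    endloop
  endfacet
  facet normal 0.0000 0.0000 -1.0000
    outer loop
      vertex 6.0 0.0 0.0
      vertex 1.8 1.8 0.0
      vertex 12.0 6.0 0.0
    endloop
  endfacet
  facet normal 0.0000 0.0000 -1.0000
    outer loop
      vertex 10.2 1.8 0.0
      vertex 6.0 0.0 0.0
      vertex 12.0 6.0 0.0
    endloop
  endfacet
  facet normal 0.7568 0.3243 0.5676
    outer loop
      vertex 12.0 6.0 0.0
      vertex 10.2 10.2 0.0
      vertex 6.0 6.0 8.0
    endloop
  endfacet
  facet normal 0.3243 0.7568 0.5676
    outer loop
      vertex 10.2 10.2 0.0
      vertex 6.0 12.0 0.0
      vertex 6.0 6.0 8.0
    endloop
  endfacet
  facet normal -0.3243 0.7568 0.5676
    outer loop
      vertex 6.0 12.0 0.0
      vertex 1.8 10.2 0.0
      vertex 6.0 6.0 8.0
    endloop
  endfacet
  facet normal -0.7568 0.3243 0.5676
    outer loop
      vertex 1.8 10.2 0.0
      vertex 0.0 6.0 0.0
      vertex 6.0 6.0 8.0
    endloop
  endfacet
  facet normal -0.7568 -0.3243 0.5676
    outer loop
      vertex 0.0 6.0 0.0
      vertex 1.8 1.8 0.0
      vertex 6.0 6.0 8.0
    endloop
  endfacet
  facet normal -0.3243 -0.7568 0.5676
    outer loop
      vertex 1.8 1.8 0.0
      vertex 6.0 0.0 0.0
      vertex 6.0 6.0 8.0
    endloop
  endfacet
  facet normal 0.3243 -0.7568 0.5676
    outer loop
      vertex 6.0 0.0 0.0
      vertex 10.2 1.8 0.0
      vertex 6.0 6.0 8.0
    endloop
  endfacet
  facet normal 0.7568 -0.3243 0.5676
    outer loop
      vertex 10.2 1.8 0.0
      vertex 12.0 6.0 0.0
      vertex 6.0 6.0 8.0
    endloop
  endfacet
endsolid part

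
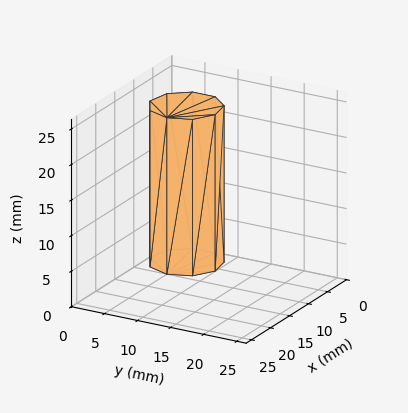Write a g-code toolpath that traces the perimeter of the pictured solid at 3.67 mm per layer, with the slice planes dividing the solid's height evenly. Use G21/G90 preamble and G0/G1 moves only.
Reading the render: the shape is a regular 9-sided prism (a cylinder approximated with 9 flat sides), circumscribed radius ≈ 5 mm, height ≈ 22 mm (dimensions read to the nearest mm from the axis ticks). For the g-code, the solid's height is divided into equal slices at the stated Δz and each level perimeter traced with G1 moves after a G0 lift.

; perimeter-only toolpath
G21 ; units = mm
G90 ; absolute positioning
G28 ; home
; layer 1
G0 Z3.67
G0 X10.00 Y5.00
G1 X8.83 Y8.21
G1 X5.87 Y9.92
G1 X2.50 Y9.33
G1 X0.30 Y6.71
G1 X0.30 Y3.29
G1 X2.50 Y0.67
G1 X5.87 Y0.08
G1 X8.83 Y1.79
G1 X10.00 Y5.00
; layer 2
G0 Z7.33
G0 X10.00 Y5.00
G1 X8.83 Y8.21
G1 X5.87 Y9.92
G1 X2.50 Y9.33
G1 X0.30 Y6.71
G1 X0.30 Y3.29
G1 X2.50 Y0.67
G1 X5.87 Y0.08
G1 X8.83 Y1.79
G1 X10.00 Y5.00
; layer 3
G0 Z11.00
G0 X10.00 Y5.00
G1 X8.83 Y8.21
G1 X5.87 Y9.92
G1 X2.50 Y9.33
G1 X0.30 Y6.71
G1 X0.30 Y3.29
G1 X2.50 Y0.67
G1 X5.87 Y0.08
G1 X8.83 Y1.79
G1 X10.00 Y5.00
; layer 4
G0 Z14.67
G0 X10.00 Y5.00
G1 X8.83 Y8.21
G1 X5.87 Y9.92
G1 X2.50 Y9.33
G1 X0.30 Y6.71
G1 X0.30 Y3.29
G1 X2.50 Y0.67
G1 X5.87 Y0.08
G1 X8.83 Y1.79
G1 X10.00 Y5.00
; layer 5
G0 Z18.33
G0 X10.00 Y5.00
G1 X8.83 Y8.21
G1 X5.87 Y9.92
G1 X2.50 Y9.33
G1 X0.30 Y6.71
G1 X0.30 Y3.29
G1 X2.50 Y0.67
G1 X5.87 Y0.08
G1 X8.83 Y1.79
G1 X10.00 Y5.00
; layer 6
G0 Z22.00
G0 X10.00 Y5.00
G1 X8.83 Y8.21
G1 X5.87 Y9.92
G1 X2.50 Y9.33
G1 X0.30 Y6.71
G1 X0.30 Y3.29
G1 X2.50 Y0.67
G1 X5.87 Y0.08
G1 X8.83 Y1.79
G1 X10.00 Y5.00
M2 ; end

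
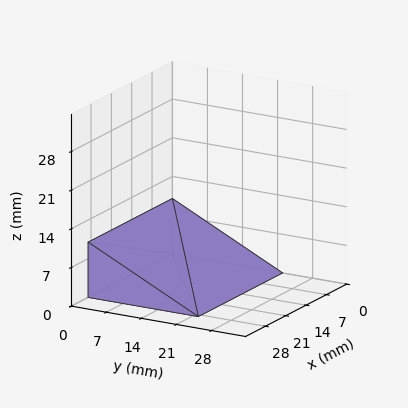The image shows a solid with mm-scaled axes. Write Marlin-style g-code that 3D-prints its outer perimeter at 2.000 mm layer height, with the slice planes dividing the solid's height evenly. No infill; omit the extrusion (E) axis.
Reading the render: the shape is a wedge (ramp): 29 × 22 mm base, rising to 10 mm along the y=0 edge and sloping linearly to z=0 at y=22 (dimensions read to the nearest mm from the axis ticks). For the g-code, the solid's height is divided into equal slices at the stated Δz and each level perimeter traced with G1 moves after a G0 lift.

; perimeter-only toolpath
G21 ; units = mm
G90 ; absolute positioning
G28 ; home
; layer 1
G0 Z2.000
G0 X0.000 Y0.000
G1 X29.000 Y0.000
G1 X29.000 Y17.600
G1 X0.000 Y17.600
G1 X0.000 Y0.000
; layer 2
G0 Z4.000
G0 X0.000 Y0.000
G1 X29.000 Y0.000
G1 X29.000 Y13.200
G1 X0.000 Y13.200
G1 X0.000 Y0.000
; layer 3
G0 Z6.000
G0 X0.000 Y0.000
G1 X29.000 Y0.000
G1 X29.000 Y8.800
G1 X0.000 Y8.800
G1 X0.000 Y0.000
; layer 4
G0 Z8.000
G0 X0.000 Y0.000
G1 X29.000 Y0.000
G1 X29.000 Y4.400
G1 X0.000 Y4.400
G1 X0.000 Y0.000
M2 ; end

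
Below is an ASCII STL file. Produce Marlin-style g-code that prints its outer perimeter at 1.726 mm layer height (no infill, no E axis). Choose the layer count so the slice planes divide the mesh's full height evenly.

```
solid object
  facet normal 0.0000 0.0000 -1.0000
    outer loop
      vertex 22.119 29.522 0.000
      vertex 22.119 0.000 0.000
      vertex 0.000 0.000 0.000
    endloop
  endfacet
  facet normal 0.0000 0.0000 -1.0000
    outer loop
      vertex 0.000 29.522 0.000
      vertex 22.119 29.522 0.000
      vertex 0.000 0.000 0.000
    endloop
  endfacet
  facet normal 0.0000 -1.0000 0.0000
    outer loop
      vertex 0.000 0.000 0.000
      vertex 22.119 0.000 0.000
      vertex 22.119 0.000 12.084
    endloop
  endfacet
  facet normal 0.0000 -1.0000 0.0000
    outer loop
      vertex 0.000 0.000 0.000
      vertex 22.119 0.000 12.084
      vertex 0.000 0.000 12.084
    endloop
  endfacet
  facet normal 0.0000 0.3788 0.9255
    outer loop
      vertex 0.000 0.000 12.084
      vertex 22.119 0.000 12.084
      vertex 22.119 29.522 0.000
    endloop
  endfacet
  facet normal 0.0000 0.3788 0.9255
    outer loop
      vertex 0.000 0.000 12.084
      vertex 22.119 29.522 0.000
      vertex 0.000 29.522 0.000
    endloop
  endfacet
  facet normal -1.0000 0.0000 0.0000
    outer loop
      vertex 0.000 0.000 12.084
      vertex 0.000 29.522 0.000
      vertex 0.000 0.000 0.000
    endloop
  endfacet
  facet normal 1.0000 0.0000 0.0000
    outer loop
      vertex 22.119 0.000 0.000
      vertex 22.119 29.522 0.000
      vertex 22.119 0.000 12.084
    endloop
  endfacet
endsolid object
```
; perimeter-only toolpath
G21 ; units = mm
G90 ; absolute positioning
G28 ; home
; layer 1
G0 Z1.726
G0 X0.000 Y0.000
G1 X22.119 Y0.000
G1 X22.119 Y25.305
G1 X0.000 Y25.305
G1 X0.000 Y0.000
; layer 2
G0 Z3.453
G0 X0.000 Y0.000
G1 X22.119 Y0.000
G1 X22.119 Y21.087
G1 X0.000 Y21.087
G1 X0.000 Y0.000
; layer 3
G0 Z5.179
G0 X0.000 Y0.000
G1 X22.119 Y0.000
G1 X22.119 Y16.870
G1 X0.000 Y16.870
G1 X0.000 Y0.000
; layer 4
G0 Z6.905
G0 X0.000 Y0.000
G1 X22.119 Y0.000
G1 X22.119 Y12.652
G1 X0.000 Y12.652
G1 X0.000 Y0.000
; layer 5
G0 Z8.631
G0 X0.000 Y0.000
G1 X22.119 Y0.000
G1 X22.119 Y8.435
G1 X0.000 Y8.435
G1 X0.000 Y0.000
; layer 6
G0 Z10.358
G0 X0.000 Y0.000
G1 X22.119 Y0.000
G1 X22.119 Y4.217
G1 X0.000 Y4.217
G1 X0.000 Y0.000
M2 ; end

The solid is a wedge (ramp): 22.1 × 29.5 mm base, rising to 12.1 mm along the y=0 edge and sloping linearly to z=0 at y=29.5. Slicing at Δz = 1.726 mm — 7 equal slices spanning the solid's height, so layer i sits at z = i·h/7 — gives 6 non-empty perimeters. Each is a 4-segment closed polygon; G0 lifts to the layer z and rapids to the start vertex, then G1 traces the edges. The cross-section shrinks linearly with z (the slice at the apex is degenerate and omitted).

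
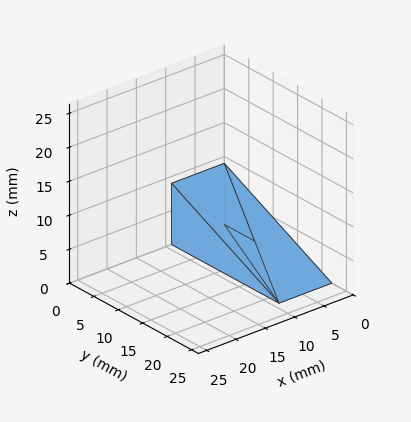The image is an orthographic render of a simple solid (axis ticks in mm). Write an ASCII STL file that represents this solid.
Reading the render: the shape is a wedge (ramp): 9 × 22 mm base, rising to 9 mm along the y=0 edge and sloping linearly to z=0 at y=22 (dimensions read to the nearest mm from the axis ticks). For the STL, each face is triangulated and given an outward normal.

solid part
  facet normal 0.0000 0.0000 -1.0000
    outer loop
      vertex 9.0 22.0 0.0
      vertex 9.0 0.0 0.0
      vertex 0.0 0.0 0.0
    endloop
  endfacet
  facet normal 0.0000 0.0000 -1.0000
    outer loop
      vertex 0.0 22.0 0.0
      vertex 9.0 22.0 0.0
      vertex 0.0 0.0 0.0
    endloop
  endfacet
  facet normal 0.0000 -1.0000 0.0000
    outer loop
      vertex 0.0 0.0 0.0
      vertex 9.0 0.0 0.0
      vertex 9.0 0.0 9.0
    endloop
  endfacet
  facet normal 0.0000 -1.0000 0.0000
    outer loop
      vertex 0.0 0.0 0.0
      vertex 9.0 0.0 9.0
      vertex 0.0 0.0 9.0
    endloop
  endfacet
  facet normal 0.0000 0.3786 0.9255
    outer loop
      vertex 0.0 0.0 9.0
      vertex 9.0 0.0 9.0
      vertex 9.0 22.0 0.0
    endloop
  endfacet
  facet normal 0.0000 0.3786 0.9255
    outer loop
      vertex 0.0 0.0 9.0
      vertex 9.0 22.0 0.0
      vertex 0.0 22.0 0.0
    endloop
  endfacet
  facet normal -1.0000 0.0000 0.0000
    outer loop
      vertex 0.0 0.0 9.0
      vertex 0.0 22.0 0.0
      vertex 0.0 0.0 0.0
    endloop
  endfacet
  facet normal 1.0000 0.0000 0.0000
    outer loop
      vertex 9.0 0.0 0.0
      vertex 9.0 22.0 0.0
      vertex 9.0 0.0 9.0
    endloop
  endfacet
endsolid part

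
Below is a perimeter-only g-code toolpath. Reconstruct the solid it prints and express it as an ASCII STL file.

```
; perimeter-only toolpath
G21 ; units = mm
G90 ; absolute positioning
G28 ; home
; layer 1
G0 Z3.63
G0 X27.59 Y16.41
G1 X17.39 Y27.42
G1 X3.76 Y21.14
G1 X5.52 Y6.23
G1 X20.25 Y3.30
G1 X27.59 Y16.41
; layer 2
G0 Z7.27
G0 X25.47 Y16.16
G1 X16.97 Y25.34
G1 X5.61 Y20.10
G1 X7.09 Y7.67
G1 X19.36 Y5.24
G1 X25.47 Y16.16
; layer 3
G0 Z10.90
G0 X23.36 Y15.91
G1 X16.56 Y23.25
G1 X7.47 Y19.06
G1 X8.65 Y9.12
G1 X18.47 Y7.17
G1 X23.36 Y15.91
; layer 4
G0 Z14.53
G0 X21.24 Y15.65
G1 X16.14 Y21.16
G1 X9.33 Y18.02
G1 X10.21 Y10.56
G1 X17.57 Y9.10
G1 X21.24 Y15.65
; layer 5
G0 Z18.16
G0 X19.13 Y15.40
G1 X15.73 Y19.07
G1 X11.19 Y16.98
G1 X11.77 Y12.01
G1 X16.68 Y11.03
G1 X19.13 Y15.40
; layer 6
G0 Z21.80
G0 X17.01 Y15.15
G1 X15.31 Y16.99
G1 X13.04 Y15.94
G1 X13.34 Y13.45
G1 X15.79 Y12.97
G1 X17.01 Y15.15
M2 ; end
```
solid part
  facet normal 0.0000 0.0000 -1.0000
    outer loop
      vertex 1.90 22.18 0.00
      vertex 17.80 29.51 0.00
      vertex 29.70 16.66 0.00
    endloop
  endfacet
  facet normal 0.0000 0.0000 -1.0000
    outer loop
      vertex 3.96 4.78 0.00
      vertex 1.90 22.18 0.00
      vertex 29.70 16.66 0.00
    endloop
  endfacet
  facet normal 0.0000 0.0000 -1.0000
    outer loop
      vertex 21.14 1.37 0.00
      vertex 3.96 4.78 0.00
      vertex 29.70 16.66 0.00
    endloop
  endfacet
  facet normal 0.6630 0.6140 0.4283
    outer loop
      vertex 29.70 16.66 0.00
      vertex 17.80 29.51 0.00
      vertex 14.90 14.90 25.43
    endloop
  endfacet
  facet normal -0.3783 0.8206 0.4283
    outer loop
      vertex 17.80 29.51 0.00
      vertex 1.90 22.18 0.00
      vertex 14.90 14.90 25.43
    endloop
  endfacet
  facet normal -0.8974 -0.1062 0.4283
    outer loop
      vertex 1.90 22.18 0.00
      vertex 3.96 4.78 0.00
      vertex 14.90 14.90 25.43
    endloop
  endfacet
  facet normal -0.1759 -0.8863 0.4284
    outer loop
      vertex 3.96 4.78 0.00
      vertex 21.14 1.37 0.00
      vertex 14.90 14.90 25.43
    endloop
  endfacet
  facet normal 0.7885 -0.4414 0.4283
    outer loop
      vertex 21.14 1.37 0.00
      vertex 29.70 16.66 0.00
      vertex 14.90 14.90 25.43
    endloop
  endfacet
endsolid part

The G0 Z moves step by Δz≈3.63 mm. The G1 loops shrink linearly with z, so the solid tapers from its base footprint up to z≈25.4. Closing with a flat bottom cap and the tapered top and triangulating gives 8 facets — a regular 5-sided pyramid, base circumscribed radius ≈ 14.9 mm, apex at z ≈ 25.4 mm.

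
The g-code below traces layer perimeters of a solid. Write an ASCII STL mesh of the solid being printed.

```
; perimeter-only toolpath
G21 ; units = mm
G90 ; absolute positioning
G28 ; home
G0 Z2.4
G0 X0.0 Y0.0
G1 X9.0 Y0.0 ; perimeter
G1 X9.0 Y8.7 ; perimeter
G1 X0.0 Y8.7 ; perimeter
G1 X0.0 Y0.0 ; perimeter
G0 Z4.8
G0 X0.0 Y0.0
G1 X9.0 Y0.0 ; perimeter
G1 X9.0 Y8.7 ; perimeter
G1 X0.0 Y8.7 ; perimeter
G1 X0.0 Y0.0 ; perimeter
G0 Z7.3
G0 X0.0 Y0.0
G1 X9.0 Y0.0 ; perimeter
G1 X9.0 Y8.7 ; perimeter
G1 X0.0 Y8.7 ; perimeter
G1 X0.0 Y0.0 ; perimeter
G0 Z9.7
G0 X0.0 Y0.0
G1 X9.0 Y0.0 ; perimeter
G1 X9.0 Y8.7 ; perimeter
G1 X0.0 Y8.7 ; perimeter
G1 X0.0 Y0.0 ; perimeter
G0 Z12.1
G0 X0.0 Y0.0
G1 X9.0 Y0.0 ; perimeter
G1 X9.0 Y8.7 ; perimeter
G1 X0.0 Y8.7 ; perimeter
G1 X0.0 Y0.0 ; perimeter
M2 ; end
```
solid part
  facet normal 0.0000 0.0000 -1.0000
    outer loop
      vertex 9.0 8.7 0.0
      vertex 9.0 0.0 0.0
      vertex 0.0 0.0 0.0
    endloop
  endfacet
  facet normal 0.0000 0.0000 -1.0000
    outer loop
      vertex 0.0 8.7 0.0
      vertex 9.0 8.7 0.0
      vertex 0.0 0.0 0.0
    endloop
  endfacet
  facet normal 0.0000 0.0000 1.0000
    outer loop
      vertex 0.0 0.0 12.1
      vertex 9.0 0.0 12.1
      vertex 9.0 8.7 12.1
    endloop
  endfacet
  facet normal 0.0000 0.0000 1.0000
    outer loop
      vertex 0.0 0.0 12.1
      vertex 9.0 8.7 12.1
      vertex 0.0 8.7 12.1
    endloop
  endfacet
  facet normal 0.0000 -1.0000 0.0000
    outer loop
      vertex 0.0 0.0 0.0
      vertex 9.0 0.0 0.0
      vertex 9.0 0.0 12.1
    endloop
  endfacet
  facet normal 0.0000 -1.0000 0.0000
    outer loop
      vertex 0.0 0.0 0.0
      vertex 9.0 0.0 12.1
      vertex 0.0 0.0 12.1
    endloop
  endfacet
  facet normal 0.0000 1.0000 0.0000
    outer loop
      vertex 9.0 8.7 12.1
      vertex 9.0 8.7 0.0
      vertex 0.0 8.7 0.0
    endloop
  endfacet
  facet normal 0.0000 1.0000 0.0000
    outer loop
      vertex 0.0 8.7 12.1
      vertex 9.0 8.7 12.1
      vertex 0.0 8.7 0.0
    endloop
  endfacet
  facet normal -1.0000 0.0000 0.0000
    outer loop
      vertex 0.0 8.7 12.1
      vertex 0.0 8.7 0.0
      vertex 0.0 0.0 0.0
    endloop
  endfacet
  facet normal -1.0000 0.0000 0.0000
    outer loop
      vertex 0.0 0.0 12.1
      vertex 0.0 8.7 12.1
      vertex 0.0 0.0 0.0
    endloop
  endfacet
  facet normal 1.0000 0.0000 0.0000
    outer loop
      vertex 9.0 0.0 0.0
      vertex 9.0 8.7 0.0
      vertex 9.0 8.7 12.1
    endloop
  endfacet
  facet normal 1.0000 0.0000 0.0000
    outer loop
      vertex 9.0 0.0 0.0
      vertex 9.0 8.7 12.1
      vertex 9.0 0.0 12.1
    endloop
  endfacet
endsolid part

The G0 Z moves step by Δz≈2.4 mm. Every layer's G1 loop is the same polygon, so the solid is a straight extrusion of it from z=0 to z≈12.1. Closing with flat bottom and top caps and triangulating gives 12 facets — a rectangular box, roughly 9 × 8.7 mm footprint and 12.1 mm tall.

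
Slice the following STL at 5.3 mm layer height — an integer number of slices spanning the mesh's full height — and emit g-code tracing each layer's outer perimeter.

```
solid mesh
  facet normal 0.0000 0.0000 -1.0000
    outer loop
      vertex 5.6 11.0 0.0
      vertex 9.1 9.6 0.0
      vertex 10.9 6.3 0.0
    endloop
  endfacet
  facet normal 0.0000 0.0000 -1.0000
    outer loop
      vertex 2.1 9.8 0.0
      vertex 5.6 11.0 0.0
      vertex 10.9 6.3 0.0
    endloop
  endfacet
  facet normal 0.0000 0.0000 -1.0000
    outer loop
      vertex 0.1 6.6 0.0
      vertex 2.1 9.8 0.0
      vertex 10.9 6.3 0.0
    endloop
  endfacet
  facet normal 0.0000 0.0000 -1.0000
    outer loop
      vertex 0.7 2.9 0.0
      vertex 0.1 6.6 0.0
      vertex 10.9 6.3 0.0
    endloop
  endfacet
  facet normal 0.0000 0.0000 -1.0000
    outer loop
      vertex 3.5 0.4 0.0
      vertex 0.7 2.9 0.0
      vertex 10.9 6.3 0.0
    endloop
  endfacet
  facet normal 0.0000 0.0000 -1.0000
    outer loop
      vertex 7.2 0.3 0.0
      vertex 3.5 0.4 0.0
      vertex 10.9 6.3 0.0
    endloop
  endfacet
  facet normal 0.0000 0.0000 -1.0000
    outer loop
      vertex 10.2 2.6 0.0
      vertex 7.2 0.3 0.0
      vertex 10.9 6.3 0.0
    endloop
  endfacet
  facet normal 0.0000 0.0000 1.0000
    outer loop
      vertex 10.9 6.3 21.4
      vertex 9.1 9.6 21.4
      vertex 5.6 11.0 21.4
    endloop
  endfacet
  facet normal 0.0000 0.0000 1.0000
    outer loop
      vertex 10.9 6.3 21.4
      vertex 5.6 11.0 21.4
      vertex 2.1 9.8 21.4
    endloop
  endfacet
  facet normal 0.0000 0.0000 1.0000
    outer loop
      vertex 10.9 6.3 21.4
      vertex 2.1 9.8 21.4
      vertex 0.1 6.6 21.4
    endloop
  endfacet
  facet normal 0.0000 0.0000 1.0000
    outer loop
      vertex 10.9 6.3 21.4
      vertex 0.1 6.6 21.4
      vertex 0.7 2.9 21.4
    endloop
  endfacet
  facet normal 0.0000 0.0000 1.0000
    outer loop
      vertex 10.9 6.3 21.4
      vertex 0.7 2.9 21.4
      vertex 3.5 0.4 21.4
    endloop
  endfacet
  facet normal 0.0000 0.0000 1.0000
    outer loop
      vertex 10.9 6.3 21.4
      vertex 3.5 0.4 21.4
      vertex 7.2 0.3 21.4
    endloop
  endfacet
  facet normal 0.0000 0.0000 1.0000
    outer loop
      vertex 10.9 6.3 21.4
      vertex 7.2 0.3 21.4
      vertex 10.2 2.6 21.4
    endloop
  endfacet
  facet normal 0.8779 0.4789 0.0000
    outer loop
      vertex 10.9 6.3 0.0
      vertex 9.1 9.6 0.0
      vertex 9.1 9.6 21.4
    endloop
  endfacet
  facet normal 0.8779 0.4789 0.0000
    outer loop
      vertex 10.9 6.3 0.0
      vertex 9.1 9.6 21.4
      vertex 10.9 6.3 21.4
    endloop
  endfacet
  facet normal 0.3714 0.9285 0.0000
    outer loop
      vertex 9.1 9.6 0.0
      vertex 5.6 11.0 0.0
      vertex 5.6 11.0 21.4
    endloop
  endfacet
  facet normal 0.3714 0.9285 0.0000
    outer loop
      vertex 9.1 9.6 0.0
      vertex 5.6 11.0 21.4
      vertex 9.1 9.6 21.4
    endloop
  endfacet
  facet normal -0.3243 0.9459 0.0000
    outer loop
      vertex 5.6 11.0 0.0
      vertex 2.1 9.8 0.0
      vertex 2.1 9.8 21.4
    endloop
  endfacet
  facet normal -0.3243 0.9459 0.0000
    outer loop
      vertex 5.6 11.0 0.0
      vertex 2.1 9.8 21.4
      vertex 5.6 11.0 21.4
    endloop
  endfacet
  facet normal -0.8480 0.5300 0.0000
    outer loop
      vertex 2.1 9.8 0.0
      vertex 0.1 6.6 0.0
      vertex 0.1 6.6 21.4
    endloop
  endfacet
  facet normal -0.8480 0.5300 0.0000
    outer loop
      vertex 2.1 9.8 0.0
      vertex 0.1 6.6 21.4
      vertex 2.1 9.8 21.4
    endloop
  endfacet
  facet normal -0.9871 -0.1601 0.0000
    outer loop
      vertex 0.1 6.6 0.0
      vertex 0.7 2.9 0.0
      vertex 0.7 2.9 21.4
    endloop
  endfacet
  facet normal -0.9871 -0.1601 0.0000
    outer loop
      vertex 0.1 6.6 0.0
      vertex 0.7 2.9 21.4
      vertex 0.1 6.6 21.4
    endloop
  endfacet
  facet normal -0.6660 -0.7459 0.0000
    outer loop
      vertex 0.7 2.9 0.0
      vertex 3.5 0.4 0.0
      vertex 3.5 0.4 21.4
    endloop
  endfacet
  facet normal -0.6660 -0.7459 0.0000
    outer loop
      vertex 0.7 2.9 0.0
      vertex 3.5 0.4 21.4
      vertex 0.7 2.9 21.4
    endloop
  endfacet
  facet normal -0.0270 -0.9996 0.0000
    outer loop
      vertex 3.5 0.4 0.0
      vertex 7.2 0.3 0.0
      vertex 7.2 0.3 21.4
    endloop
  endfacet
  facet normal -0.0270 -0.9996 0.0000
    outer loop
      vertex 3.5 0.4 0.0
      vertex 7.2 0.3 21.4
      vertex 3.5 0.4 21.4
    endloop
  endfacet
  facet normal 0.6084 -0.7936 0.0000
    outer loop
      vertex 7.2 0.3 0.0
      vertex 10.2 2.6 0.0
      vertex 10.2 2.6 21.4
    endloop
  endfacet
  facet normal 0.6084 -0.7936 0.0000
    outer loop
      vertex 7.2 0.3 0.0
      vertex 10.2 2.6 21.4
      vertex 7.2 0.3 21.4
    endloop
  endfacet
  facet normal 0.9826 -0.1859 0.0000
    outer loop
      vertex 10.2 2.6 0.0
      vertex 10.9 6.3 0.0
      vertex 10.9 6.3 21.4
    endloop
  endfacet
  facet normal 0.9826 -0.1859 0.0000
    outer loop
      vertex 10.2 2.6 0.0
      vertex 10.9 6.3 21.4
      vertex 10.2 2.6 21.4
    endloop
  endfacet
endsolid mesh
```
; perimeter-only toolpath
G21 ; units = mm
G90 ; absolute positioning
G28 ; home
; layer 1
G0 Z5.3
G0 X10.9 Y6.3
G1 X9.1 Y9.6
G1 X5.6 Y11.0
G1 X2.1 Y9.8
G1 X0.1 Y6.6
G1 X0.7 Y2.9
G1 X3.5 Y0.4
G1 X7.2 Y0.3
G1 X10.2 Y2.6
G1 X10.9 Y6.3
; layer 2
G0 Z10.7
G0 X10.9 Y6.3
G1 X9.1 Y9.6
G1 X5.6 Y11.0
G1 X2.1 Y9.8
G1 X0.1 Y6.6
G1 X0.7 Y2.9
G1 X3.5 Y0.4
G1 X7.2 Y0.3
G1 X10.2 Y2.6
G1 X10.9 Y6.3
; layer 3
G0 Z16.0
G0 X10.9 Y6.3
G1 X9.1 Y9.6
G1 X5.6 Y11.0
G1 X2.1 Y9.8
G1 X0.1 Y6.6
G1 X0.7 Y2.9
G1 X3.5 Y0.4
G1 X7.2 Y0.3
G1 X10.2 Y2.6
G1 X10.9 Y6.3
; layer 4
G0 Z21.4
G0 X10.9 Y6.3
G1 X9.1 Y9.6
G1 X5.6 Y11.0
G1 X2.1 Y9.8
G1 X0.1 Y6.6
G1 X0.7 Y2.9
G1 X3.5 Y0.4
G1 X7.2 Y0.3
G1 X10.2 Y2.6
G1 X10.9 Y6.3
M2 ; end

The solid is a regular 9-sided prism (a cylinder approximated with 9 flat sides), circumscribed radius ≈ 5.5 mm, height ≈ 21.4 mm. Slicing at Δz = 5.3 mm — 4 equal slices spanning the solid's height, so layer i sits at z = i·h/4 — gives 4 non-empty perimeters. Each is a 9-segment closed polygon; G0 lifts to the layer z and rapids to the start vertex, then G1 traces the edges.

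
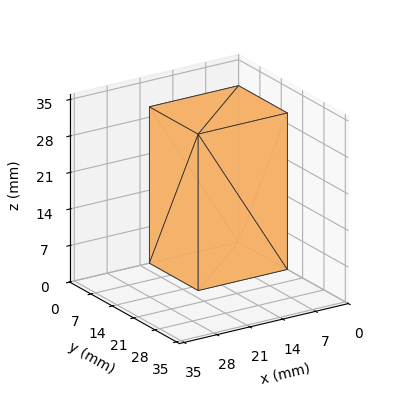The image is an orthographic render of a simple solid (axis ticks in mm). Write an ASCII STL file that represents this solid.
Reading the render: the shape is a rectangular box, roughly 19 × 16 mm footprint and 30 mm tall (dimensions read to the nearest mm from the axis ticks). For the STL, each face is triangulated and given an outward normal.

solid part
  facet normal 0.0000 0.0000 -1.0000
    outer loop
      vertex 19.00 16.00 0.00
      vertex 19.00 0.00 0.00
      vertex 0.00 0.00 0.00
    endloop
  endfacet
  facet normal 0.0000 0.0000 -1.0000
    outer loop
      vertex 0.00 16.00 0.00
      vertex 19.00 16.00 0.00
      vertex 0.00 0.00 0.00
    endloop
  endfacet
  facet normal 0.0000 0.0000 1.0000
    outer loop
      vertex 0.00 0.00 30.00
      vertex 19.00 0.00 30.00
      vertex 19.00 16.00 30.00
    endloop
  endfacet
  facet normal 0.0000 0.0000 1.0000
    outer loop
      vertex 0.00 0.00 30.00
      vertex 19.00 16.00 30.00
      vertex 0.00 16.00 30.00
    endloop
  endfacet
  facet normal 0.0000 -1.0000 0.0000
    outer loop
      vertex 0.00 0.00 0.00
      vertex 19.00 0.00 0.00
      vertex 19.00 0.00 30.00
    endloop
  endfacet
  facet normal 0.0000 -1.0000 0.0000
    outer loop
      vertex 0.00 0.00 0.00
      vertex 19.00 0.00 30.00
      vertex 0.00 0.00 30.00
    endloop
  endfacet
  facet normal 0.0000 1.0000 0.0000
    outer loop
      vertex 19.00 16.00 30.00
      vertex 19.00 16.00 0.00
      vertex 0.00 16.00 0.00
    endloop
  endfacet
  facet normal 0.0000 1.0000 0.0000
    outer loop
      vertex 0.00 16.00 30.00
      vertex 19.00 16.00 30.00
      vertex 0.00 16.00 0.00
    endloop
  endfacet
  facet normal -1.0000 0.0000 0.0000
    outer loop
      vertex 0.00 16.00 30.00
      vertex 0.00 16.00 0.00
      vertex 0.00 0.00 0.00
    endloop
  endfacet
  facet normal -1.0000 0.0000 0.0000
    outer loop
      vertex 0.00 0.00 30.00
      vertex 0.00 16.00 30.00
      vertex 0.00 0.00 0.00
    endloop
  endfacet
  facet normal 1.0000 0.0000 0.0000
    outer loop
      vertex 19.00 0.00 0.00
      vertex 19.00 16.00 0.00
      vertex 19.00 16.00 30.00
    endloop
  endfacet
  facet normal 1.0000 0.0000 0.0000
    outer loop
      vertex 19.00 0.00 0.00
      vertex 19.00 16.00 30.00
      vertex 19.00 0.00 30.00
    endloop
  endfacet
endsolid part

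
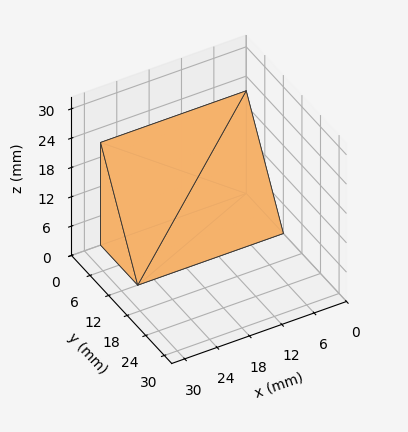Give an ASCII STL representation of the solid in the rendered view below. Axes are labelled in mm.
Reading the render: the shape is a wedge (ramp): 27 × 12 mm base, rising to 21 mm along the y=0 edge and sloping linearly to z=0 at y=12 (dimensions read to the nearest mm from the axis ticks). For the STL, each face is triangulated and given an outward normal.

solid part
  facet normal 0.0000 0.0000 -1.0000
    outer loop
      vertex 27.000 12.000 0.000
      vertex 27.000 0.000 0.000
      vertex 0.000 0.000 0.000
    endloop
  endfacet
  facet normal 0.0000 0.0000 -1.0000
    outer loop
      vertex 0.000 12.000 0.000
      vertex 27.000 12.000 0.000
      vertex 0.000 0.000 0.000
    endloop
  endfacet
  facet normal 0.0000 -1.0000 0.0000
    outer loop
      vertex 0.000 0.000 0.000
      vertex 27.000 0.000 0.000
      vertex 27.000 0.000 21.000
    endloop
  endfacet
  facet normal 0.0000 -1.0000 0.0000
    outer loop
      vertex 0.000 0.000 0.000
      vertex 27.000 0.000 21.000
      vertex 0.000 0.000 21.000
    endloop
  endfacet
  facet normal 0.0000 0.8682 0.4961
    outer loop
      vertex 0.000 0.000 21.000
      vertex 27.000 0.000 21.000
      vertex 27.000 12.000 0.000
    endloop
  endfacet
  facet normal 0.0000 0.8682 0.4961
    outer loop
      vertex 0.000 0.000 21.000
      vertex 27.000 12.000 0.000
      vertex 0.000 12.000 0.000
    endloop
  endfacet
  facet normal -1.0000 0.0000 0.0000
    outer loop
      vertex 0.000 0.000 21.000
      vertex 0.000 12.000 0.000
      vertex 0.000 0.000 0.000
    endloop
  endfacet
  facet normal 1.0000 0.0000 0.0000
    outer loop
      vertex 27.000 0.000 0.000
      vertex 27.000 12.000 0.000
      vertex 27.000 0.000 21.000
    endloop
  endfacet
endsolid part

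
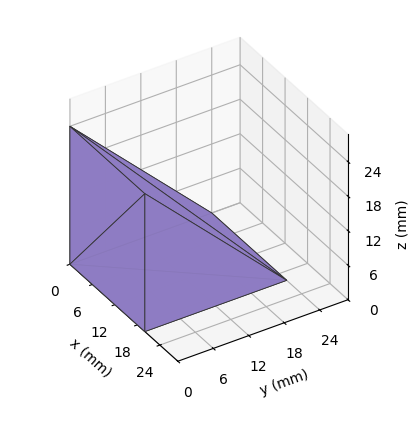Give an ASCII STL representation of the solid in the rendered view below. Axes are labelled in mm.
Reading the render: the shape is a wedge (ramp): 20 × 24 mm base, rising to 24 mm along the y=0 edge and sloping linearly to z=0 at y=24 (dimensions read to the nearest mm from the axis ticks). For the STL, each face is triangulated and given an outward normal.

solid part
  facet normal 0.0000 0.0000 -1.0000
    outer loop
      vertex 20.000 24.000 0.000
      vertex 20.000 0.000 0.000
      vertex 0.000 0.000 0.000
    endloop
  endfacet
  facet normal 0.0000 0.0000 -1.0000
    outer loop
      vertex 0.000 24.000 0.000
      vertex 20.000 24.000 0.000
      vertex 0.000 0.000 0.000
    endloop
  endfacet
  facet normal 0.0000 -1.0000 0.0000
    outer loop
      vertex 0.000 0.000 0.000
      vertex 20.000 0.000 0.000
      vertex 20.000 0.000 24.000
    endloop
  endfacet
  facet normal 0.0000 -1.0000 0.0000
    outer loop
      vertex 0.000 0.000 0.000
      vertex 20.000 0.000 24.000
      vertex 0.000 0.000 24.000
    endloop
  endfacet
  facet normal 0.0000 0.7071 0.7071
    outer loop
      vertex 0.000 0.000 24.000
      vertex 20.000 0.000 24.000
      vertex 20.000 24.000 0.000
    endloop
  endfacet
  facet normal 0.0000 0.7071 0.7071
    outer loop
      vertex 0.000 0.000 24.000
      vertex 20.000 24.000 0.000
      vertex 0.000 24.000 0.000
    endloop
  endfacet
  facet normal -1.0000 0.0000 0.0000
    outer loop
      vertex 0.000 0.000 24.000
      vertex 0.000 24.000 0.000
      vertex 0.000 0.000 0.000
    endloop
  endfacet
  facet normal 1.0000 0.0000 0.0000
    outer loop
      vertex 20.000 0.000 0.000
      vertex 20.000 24.000 0.000
      vertex 20.000 0.000 24.000
    endloop
  endfacet
endsolid part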